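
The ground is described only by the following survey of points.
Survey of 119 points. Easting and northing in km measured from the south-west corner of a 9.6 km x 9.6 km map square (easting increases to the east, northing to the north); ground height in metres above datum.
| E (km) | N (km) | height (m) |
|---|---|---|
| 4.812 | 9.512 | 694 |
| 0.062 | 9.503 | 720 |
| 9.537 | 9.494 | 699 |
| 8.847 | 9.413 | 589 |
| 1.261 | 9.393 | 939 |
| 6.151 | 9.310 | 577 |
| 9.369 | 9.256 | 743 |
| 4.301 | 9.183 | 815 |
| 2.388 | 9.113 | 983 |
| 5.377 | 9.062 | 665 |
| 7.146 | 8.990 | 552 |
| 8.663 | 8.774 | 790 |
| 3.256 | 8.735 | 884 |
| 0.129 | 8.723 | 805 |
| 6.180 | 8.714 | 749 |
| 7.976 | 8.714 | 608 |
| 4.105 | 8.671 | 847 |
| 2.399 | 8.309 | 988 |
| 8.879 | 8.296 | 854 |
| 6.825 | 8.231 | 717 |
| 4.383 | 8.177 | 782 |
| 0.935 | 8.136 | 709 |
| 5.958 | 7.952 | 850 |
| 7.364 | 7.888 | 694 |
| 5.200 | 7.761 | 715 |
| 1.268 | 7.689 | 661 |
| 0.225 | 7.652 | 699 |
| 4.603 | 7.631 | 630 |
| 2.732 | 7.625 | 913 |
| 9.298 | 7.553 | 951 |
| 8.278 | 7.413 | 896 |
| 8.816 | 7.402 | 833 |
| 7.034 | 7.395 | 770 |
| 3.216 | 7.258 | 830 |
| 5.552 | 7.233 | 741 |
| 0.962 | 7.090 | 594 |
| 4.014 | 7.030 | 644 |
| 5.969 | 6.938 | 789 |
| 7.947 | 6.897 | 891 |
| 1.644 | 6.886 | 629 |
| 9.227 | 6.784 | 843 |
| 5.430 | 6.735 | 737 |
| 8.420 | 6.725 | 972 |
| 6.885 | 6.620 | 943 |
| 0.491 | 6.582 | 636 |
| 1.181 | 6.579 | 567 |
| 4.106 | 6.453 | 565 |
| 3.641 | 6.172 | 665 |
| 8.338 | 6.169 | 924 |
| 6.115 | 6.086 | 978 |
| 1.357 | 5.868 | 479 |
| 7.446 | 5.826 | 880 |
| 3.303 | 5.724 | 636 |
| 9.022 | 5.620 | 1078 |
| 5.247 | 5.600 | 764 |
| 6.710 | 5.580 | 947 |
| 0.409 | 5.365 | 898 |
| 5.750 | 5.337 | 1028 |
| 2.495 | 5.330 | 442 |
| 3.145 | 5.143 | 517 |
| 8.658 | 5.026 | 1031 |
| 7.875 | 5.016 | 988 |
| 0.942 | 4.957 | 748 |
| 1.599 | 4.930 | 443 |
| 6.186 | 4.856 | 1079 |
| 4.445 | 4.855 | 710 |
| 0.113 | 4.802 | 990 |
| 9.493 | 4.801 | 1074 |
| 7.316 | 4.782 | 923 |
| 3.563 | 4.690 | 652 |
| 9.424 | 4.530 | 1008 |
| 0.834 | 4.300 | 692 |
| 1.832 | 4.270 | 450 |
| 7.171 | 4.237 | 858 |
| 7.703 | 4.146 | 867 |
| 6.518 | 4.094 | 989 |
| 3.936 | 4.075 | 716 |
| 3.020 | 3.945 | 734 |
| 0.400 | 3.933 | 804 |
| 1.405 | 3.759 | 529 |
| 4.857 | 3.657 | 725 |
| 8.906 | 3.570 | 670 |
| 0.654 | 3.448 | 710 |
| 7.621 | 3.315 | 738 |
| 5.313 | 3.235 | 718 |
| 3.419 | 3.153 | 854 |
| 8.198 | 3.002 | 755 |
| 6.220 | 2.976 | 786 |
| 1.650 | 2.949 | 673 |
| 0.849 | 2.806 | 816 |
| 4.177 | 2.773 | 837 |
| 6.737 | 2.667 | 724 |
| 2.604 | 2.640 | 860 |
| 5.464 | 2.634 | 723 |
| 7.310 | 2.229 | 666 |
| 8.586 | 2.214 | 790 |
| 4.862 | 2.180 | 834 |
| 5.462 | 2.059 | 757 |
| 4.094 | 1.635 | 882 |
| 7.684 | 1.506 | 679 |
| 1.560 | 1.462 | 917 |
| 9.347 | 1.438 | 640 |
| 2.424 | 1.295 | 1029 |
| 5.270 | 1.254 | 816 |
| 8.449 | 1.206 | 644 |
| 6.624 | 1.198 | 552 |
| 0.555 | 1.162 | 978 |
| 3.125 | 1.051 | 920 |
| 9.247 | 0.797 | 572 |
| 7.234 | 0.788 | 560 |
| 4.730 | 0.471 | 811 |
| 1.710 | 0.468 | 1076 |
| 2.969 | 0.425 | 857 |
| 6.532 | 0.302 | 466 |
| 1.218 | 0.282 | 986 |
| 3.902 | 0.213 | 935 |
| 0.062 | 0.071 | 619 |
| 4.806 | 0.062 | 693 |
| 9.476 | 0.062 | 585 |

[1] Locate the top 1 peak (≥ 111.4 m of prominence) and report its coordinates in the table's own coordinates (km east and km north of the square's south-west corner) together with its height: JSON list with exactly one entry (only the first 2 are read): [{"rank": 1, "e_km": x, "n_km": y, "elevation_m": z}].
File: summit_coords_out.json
[{"rank": 1, "e_km": 6.36, "n_km": 4.79, "elevation_m": 1130}]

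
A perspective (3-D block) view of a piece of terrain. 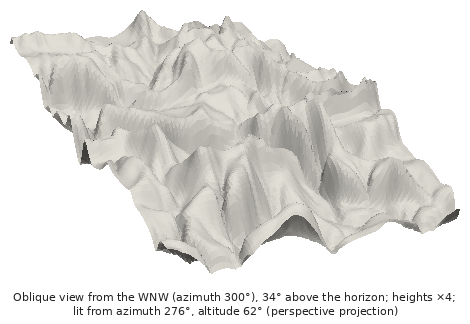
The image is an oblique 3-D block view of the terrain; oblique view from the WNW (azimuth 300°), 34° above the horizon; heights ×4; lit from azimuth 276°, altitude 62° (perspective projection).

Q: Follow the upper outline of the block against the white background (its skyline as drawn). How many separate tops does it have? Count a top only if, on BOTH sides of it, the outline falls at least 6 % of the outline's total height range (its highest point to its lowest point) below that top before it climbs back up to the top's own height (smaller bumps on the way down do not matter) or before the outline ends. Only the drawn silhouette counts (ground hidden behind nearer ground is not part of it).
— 2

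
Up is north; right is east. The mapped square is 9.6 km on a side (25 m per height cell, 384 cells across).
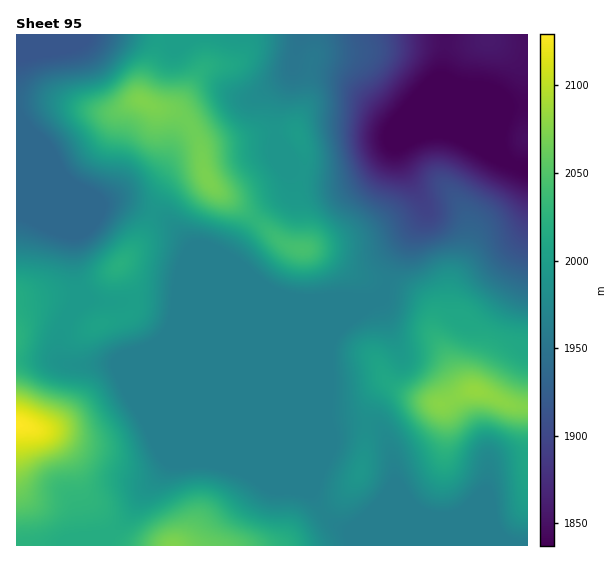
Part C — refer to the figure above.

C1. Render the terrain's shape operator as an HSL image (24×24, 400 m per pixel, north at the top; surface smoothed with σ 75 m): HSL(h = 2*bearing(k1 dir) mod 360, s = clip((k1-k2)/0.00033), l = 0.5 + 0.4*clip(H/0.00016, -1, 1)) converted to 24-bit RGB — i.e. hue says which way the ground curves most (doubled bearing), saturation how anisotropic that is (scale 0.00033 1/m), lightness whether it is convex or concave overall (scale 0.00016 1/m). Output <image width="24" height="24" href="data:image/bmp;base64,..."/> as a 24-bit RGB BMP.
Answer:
<image width="24" height="24" href="data:image/bmp;base64,Qk32BgAAAAAAADYAAAAoAAAAGAAAABgAAAABABgAAAAAAMAGAAATCwAAEwsAAAAAAAAAAAAAdn0qa4I2W3NNdIJZPZJvCYDa1djs6MrjiXO8gMjWpr3qn5DuvJzixafPeSiieER6fYB+gIB/gIB/gH9/f4B/gH9/iEFzx3EGg7KcbrnAVWGhhpyXbMSMBXxxPZt41YSm2bbEiMihTYJoTEthq1xW2iVgmxRyvJNEMn9Ee4B+hF9qi1cjTI0jaYJzSxeC8trTlNBtQ3FscU5Ib7tgibBqMl1JDF41Qapw3NbBy4mqljpsUB0fbGYlekcxcTuh4p+tccVnLXR2gB1t0pqIqNN8GGhUGBZO8uuv4MM5PT0iNpgybb5RaYlRXLqTIoqQI0cMZW4AZC4Ddi8hgWxugH9/fn+AMGeBzJKj6M7DHxJtZzaI17+d2+myIFKQDxhW6fGoy3yZlKTLRei1Y8bJi8HIaMLASRRbf3p6gIB5gH99gH9/gH9/gIB/f3+AUXB8RJVB6cKPOQ5ZcDJc5M9H//VoEB8jEBQjy/8Q0uD509f41db2R5bZjrnAex2TcD99f3+Af4B/f4B/f4B/f4B/f4B/f3+Aa1+BTJNu0Z9MOwZAli5J2uaK8ue5TQxTKB5WrO1O2e7xio3c76/pz2nLgFF6UgtLgH2AgIB/gH9/f4B/f4B/f4B/f4B/f3+AVFOCm1ePwTQ6GAuHy9n32+3w7qDpqUH/zOz/zOD/zeBCUD8lhCgX7UIvehBkfFl/gH+AgIB/f4B/gH+Af4B/f4B/f4B/f4B/UU9+bkyCwpGnQvr/IMT16Ka2woHb1uT1ouDwPF+tk44AJxoMUj4Mo5wAQisVeIBzf4B/f4B/gH9/gIB/f4B/f4B/f4B/f4B/SEF/dFWeodufUcOJEBwjsMogd9pzpcd5jEQ5Sy0nyauNLzZ1n1m533+RnTA1M3gSHoAwfIB/f3+Af3+AgIB/f4B/f4B/f4B/TmqEO8faw97DmSSuiDOcde1ybsRAeUUqnk1Fgly0w355XkmVOHqSvZzNypjp4MTpT9DSPGeBf3+AgIB/gIB/gIB/gIB/gIB/fYB/LYA/eJonQiJeunPA092OgEJBZL96aNDLW4zLppeElXKnTWuWfGU6jn8uvsdaw7R9IzJyf4B/gIB/gIB/gHt7f1s+dG4eY3kzd35TZYRSLExgU8GK0LKlj8LElNW7X3OUSkhaq5nNkobLYkPgxzv65K20cMpooK1mIjZmf3+AgH9/gG52VgMbqCkAzOIeC7wdJr6KaLi7MKLNN8zZvIeh19arf5lYW1RnYVZ5iph2gJ2rLTKfMxTr+tHr7czZq3yTJEdscH95fE5KPQkdmyhz1/Tz2uDx1ez2HaDRQ6SGOMCVJGF9e7Cw1Z6SyFxiU2pcU15mmZU+YT0WQzwVBS4WxKA++7e103WXiiByLxEHOyAHJnhixf/wzP/8vrvp6svuhEnhgJm+VpGGI1ZMK1Qw02Aezo5SnJppOWaGg2REgHZ0gH9/RnlxCkQf634j9h8JawFHzSFpm9+ykf/iVf+xZVc0lrQmoLo+f1ickXuyt2a/XUSSKhoyttFNoc6brL3GJDWxf3+AgH9/gW1uYiQeKkMUV1gf5UwiXh+d2+7wz/ztpdzvTEKFVTlk0OFZYocwMZg7P46ThF21sQ27nDvBu/fPk9zQkny3YCyJf3+Af3SBfwFKu0I1YZVCJUI4jM9UKn662vnSn/WGYEFuj0ONcj544cZ6d8tsPs+EJ3B2MidMaCCc2fLrsOG9iENCUhMRaTUVgH9/YiBbgCpy1Y6VwIScNoXDhtmWKZSZx/Se19mKQDZmWDxlf01+2PWuns2XZZlPGhooJRcnF3AkleITl0MNYBIQfUFYwG5tgDdraQ9ZZlqZoMmQs9K/VZ/BpbmXRau2p/emidLUbhbTkkPGWGDE8PnSom9Ko1xEJR4yKU1ZcIFqdoJAg2pSgHx8Y26DlsCEOwejfY7pxd3/zdv+783+t6HgqdrpnL7hte2oYCw8NBomc5BWTKmy77esxomOpUuQgTFuJWpNQXxpf4B/gH9/gH9/eHh/nKtOBULEnOPrau/vO3fIzDfz9tXXcbHcw2rX/lhPVAwmbX8wGKMhMWdPxKE95ntRhyFmtFx2XZ1oHGZRUHxngnFogHdaeFtTm6dwIHAwPZAVSmIdIiQXIkUo/9iOuk8cMi8g52Rvuojm17blfMF5GkZTrYdRzJB0Y0i0v5jIxKTJQ3S7LF1+kFyPlHN8cZ6KdKKPe4B0c4BWVnM5HjgnIjkZupkA+JczSGtOaKMzkXVAp2ZO3LahJ0KaRYSYyLuQWVSgioerwqWmaFi6LjK5V1SyoZWvmamtan6e"/>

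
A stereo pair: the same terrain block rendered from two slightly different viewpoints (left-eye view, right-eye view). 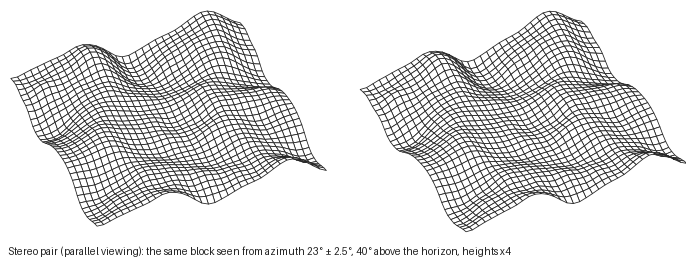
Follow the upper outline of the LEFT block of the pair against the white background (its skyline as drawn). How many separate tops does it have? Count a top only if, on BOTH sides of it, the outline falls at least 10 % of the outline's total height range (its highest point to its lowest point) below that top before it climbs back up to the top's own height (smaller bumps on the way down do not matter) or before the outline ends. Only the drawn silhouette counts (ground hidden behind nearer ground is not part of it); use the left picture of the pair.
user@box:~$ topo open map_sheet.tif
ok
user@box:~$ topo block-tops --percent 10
2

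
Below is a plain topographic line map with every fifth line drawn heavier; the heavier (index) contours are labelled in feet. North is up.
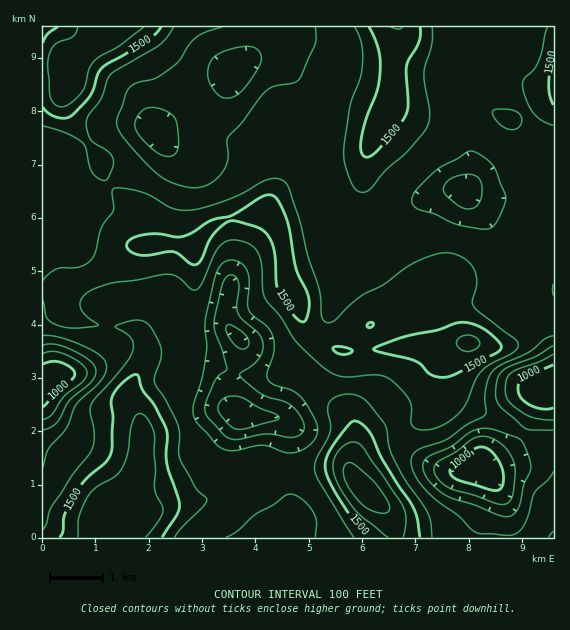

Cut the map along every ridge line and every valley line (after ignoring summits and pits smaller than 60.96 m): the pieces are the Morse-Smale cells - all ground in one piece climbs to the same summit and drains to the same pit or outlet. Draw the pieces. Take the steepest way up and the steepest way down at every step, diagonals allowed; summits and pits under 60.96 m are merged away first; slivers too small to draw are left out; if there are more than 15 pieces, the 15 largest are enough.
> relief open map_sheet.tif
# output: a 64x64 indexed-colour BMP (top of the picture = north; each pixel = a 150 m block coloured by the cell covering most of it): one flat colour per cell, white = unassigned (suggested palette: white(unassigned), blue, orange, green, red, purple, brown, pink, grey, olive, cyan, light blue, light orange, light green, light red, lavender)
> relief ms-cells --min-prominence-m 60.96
<image width="64" height="64" href="data:image/bmp;base64,Qk12CAAAAAAAAHYAAAAoAAAAQAAAAEAAAAABAAQAAAAAAAAIAAATCwAAEwsAABAAAAAAAAAA////ALR3HwAOf/8ALKAsACgn1gC9Z5QAS1aMAMJ34wB/f38AIr28AM++FwDox64AeLv/AIrfmACWmP8A1bDFAGZmZmRERERERERERERERJmZmZmZmZmIiIiIiIiIiIiIZmZmZEREREREREREREREmZmZmZmZmYiIiIiIiIiIiIhmZmZmRERERERERERERERJmZmZmZmZiIiIiIiIiIiIiGZmZmZEREREREREREREREmZmZmZmZiIiIiIiIiIiIiIZmZmZmRERERERERERERESZmZmZmZiIiIiIiIiIiIiIhmZmZmZmRERERERERERERJmZmZmZiIiIiIiIiIiIiIiGZmZmZmZEREREREREREREmZmZmZiIiIiIiIiIiIiIiIZmZmZmZmRERERERERERESZmZmZiIiIiIiIiIiIiIiIhmZmZmZmZERERERERERESZmZmZmIiIiIiIjuiIiIiIiGZmZmZmZkRERERERERERJmZmZmYiIiIiO7u7u6IiIiIZmZmZmZmRERERERERERESZmZmZiIiIiO7u7u7u6IiIhmZmZmZmZERERERERERERJmZmZmYiIiO7u7u7u7uiIgGZmZmZmZkREREREREREREmZmZmZiIiO7u7u7u7u7oAAZmZmZmZmRERERERERERESZmZmZmZiI7u7u7u7u7nAABmZmZmZmZERERERERERESZmZmZmZmZM+7u7u7u7ndwAGZmZmZmZkREREREREMzMzmZmZmZmZkzM+7u7ud3d3AAZmZmZmZkREREREREMzMzM5mZmZmZmTMzPu7nd3d3dwBmZmZmZmREREREREQzMzMzOZmZmZmTMzMz7nd3d3d3AGZmZmZmZEREREREQzMzMzMzmZmZmTMzMzPnd3d3d3dwZmZmZmZkREREREREMzMzMzMzMzMzMzMzM3d3d3d3d3cABmZmZmZEREREREQzMzMzMzMzMzMzMzMzd3d3d3d3dwAAAGZmZmRERERERDMzMzMzMzMzMzMzMzN3d3d3d3d3AAAABmZmZEREREREQzMzMzMzMzMzMzMzMzd3d3d3d3cAAAAGZmZkRERDMzRDMzMzMzMyIjMzMzMzM3d3d3d3cAAAAABmZmREQzMzM0MzMzMzMiIiJ3d3d3d3d3d3d3dwAAAAAGZmRERDMzMzMzMzMzMiIiInd3d3d3d3d3d3dwAAAAAAZERERDMzMzMzMzMzMiIiIid3d3d3d3d3d3dwAAAAMzNEREREMzMzMzMzMzMyIiIiInd3d3d3d3d3dwAAAAMzM0REREMzMzMzMzMzMyIiIiIiInd3d3d3d3d3AAAAAzMzMzREMzMzMzMzMzMzIiIiIiIiJ3d3d3d3d3AAAAADMzMzMzMzMzMzMzMzMzIiIiIiIiInd3d3d3d3AAAAzMMzMzMzMzMzMzMzMzMzMiIiIiIiIiJ3d3d3d3cAAADMzMMzMzMzMzMzMzMzMzMyIiIiIiIiIiJ3d3d3dwAAAMzMzMMzMzMzMzMzMzMzMyIiIiIiIiIiIiIiIiInAAAAzMzMzMMzMzMzMzMzMzMzIiIiIiIiIiIiIiIiIi//AADMzMzMzDMzMzMzMzMzMzMiIiIiIiIiIiIiIiIiL/8AAMzMzMzMwzMzMyMzMzMzMyIiIiIiIiIiIiIiIiIv//AAzMzMzMzMzCIiIjMzMzMzIiIiERESIiIiIiIiIi///wDMzMzMzMzMIiIiIzMzMzMiIiIREREiIiIiIiIi/////8zMzMzMzMwiIiIiMzMzMiIiIRERERIiIiIiIiL/////zMzMzMzMzCIiIiIiIiMiIiIhERERESIiIiIiL//////MzMzMzMwiIiIiIiIiIiIiIiERERERESIiIiL//////83d3czMIiIiIiIiIiIiIiIiERERERERESIiIv8f////3d3d3cIiIiIiIiIiIiIiIiIRERERERERERIhERERERHd3d3dUiIiIiIiIiIiIiIiIhEREREREREREREREREREd3d3d1VUiIiIiIiIiIiIiIiERERERERERERERERERER3d3d1VVVIiIiIiIiIiIiIiIRERERERERERERERERERHd3d3VVVVSIiK7siIiIiIiIREREREREREREREREREREd3d3VVVVVUiu7u7u7u7IiIRERERERERERERERERERER3d3dVVVVVSu7u7u7u7u7IRERERERERERERERERERERHd3dVVVVVVu7u7u7u7u7sREREREREREREREREREREREd3dVVVVVVVbu7u7u7u7u7ERERERERERERERERERERER3d1VVVVVVVW7u7u7u7u7sRERERERERERERERERGhERHd1VVVVVVVVVW7u7u7u7u7ERERERERERERERERqqqhEd3VVVVVVVVVVVW7u7u7u7uxERERERERERERERqqqqqh3dVVVVVVVVVVVVW7u7u7u7ERERERERERERERqqqqqqrd1VVVVVVVVVVVVVu7u7u7ERERERERERERERGqqqqqqt3VVVVVVVVVVVVVW7u7u7sRERERERERERERGqqqqqqq3dVVVVVVVVVVVVVVu7u7sRERERERERERERqqqqqqqqrd1VVVVVVVVVVVVVVbu7sREREREREREREaqqqqqqqqqt3d1VVVVVVVVVVVVVVRERERERERERERqqqqqqqqqqqq3d3dVVVVVVVVVVVVVVURERERERERERqqqqqqqqqqqqrd3d3VVVVVVVVVVVVVVVERERERERERGqqqqqqqqqqqqt3d3dVVVVVVVVVVVVVVUREREREREREaqqqqqqqqqqqq"/>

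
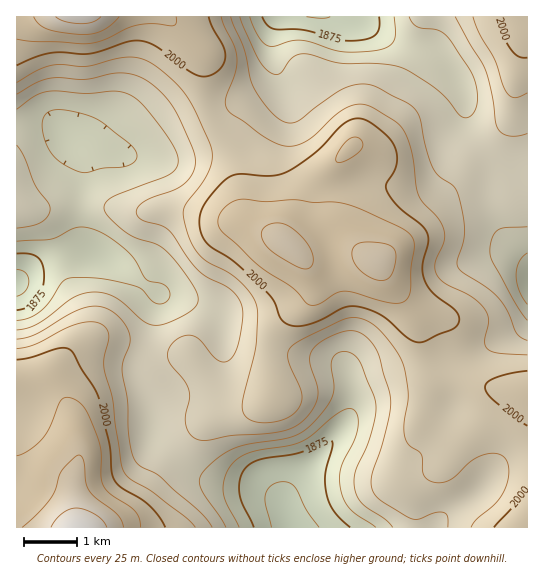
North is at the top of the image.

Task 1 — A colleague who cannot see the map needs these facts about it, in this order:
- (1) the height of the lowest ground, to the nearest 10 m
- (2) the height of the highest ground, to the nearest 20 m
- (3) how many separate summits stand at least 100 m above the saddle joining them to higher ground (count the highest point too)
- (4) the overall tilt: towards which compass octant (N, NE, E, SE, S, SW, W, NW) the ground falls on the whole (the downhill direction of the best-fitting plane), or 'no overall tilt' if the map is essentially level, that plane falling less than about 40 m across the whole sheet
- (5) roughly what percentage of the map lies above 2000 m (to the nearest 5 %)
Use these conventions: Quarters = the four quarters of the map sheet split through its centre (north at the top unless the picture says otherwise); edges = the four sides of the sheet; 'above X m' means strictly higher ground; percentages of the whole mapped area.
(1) The lowest point is down at roughly 1840 m.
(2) About 2100 m is the highest elevation on the sheet.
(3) There are 2 summits with 100 m or more of prominence.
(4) No overall tilt - high and low ground are spread across the sheet.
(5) Ground above 2000 m makes up about 25 % of the sheet.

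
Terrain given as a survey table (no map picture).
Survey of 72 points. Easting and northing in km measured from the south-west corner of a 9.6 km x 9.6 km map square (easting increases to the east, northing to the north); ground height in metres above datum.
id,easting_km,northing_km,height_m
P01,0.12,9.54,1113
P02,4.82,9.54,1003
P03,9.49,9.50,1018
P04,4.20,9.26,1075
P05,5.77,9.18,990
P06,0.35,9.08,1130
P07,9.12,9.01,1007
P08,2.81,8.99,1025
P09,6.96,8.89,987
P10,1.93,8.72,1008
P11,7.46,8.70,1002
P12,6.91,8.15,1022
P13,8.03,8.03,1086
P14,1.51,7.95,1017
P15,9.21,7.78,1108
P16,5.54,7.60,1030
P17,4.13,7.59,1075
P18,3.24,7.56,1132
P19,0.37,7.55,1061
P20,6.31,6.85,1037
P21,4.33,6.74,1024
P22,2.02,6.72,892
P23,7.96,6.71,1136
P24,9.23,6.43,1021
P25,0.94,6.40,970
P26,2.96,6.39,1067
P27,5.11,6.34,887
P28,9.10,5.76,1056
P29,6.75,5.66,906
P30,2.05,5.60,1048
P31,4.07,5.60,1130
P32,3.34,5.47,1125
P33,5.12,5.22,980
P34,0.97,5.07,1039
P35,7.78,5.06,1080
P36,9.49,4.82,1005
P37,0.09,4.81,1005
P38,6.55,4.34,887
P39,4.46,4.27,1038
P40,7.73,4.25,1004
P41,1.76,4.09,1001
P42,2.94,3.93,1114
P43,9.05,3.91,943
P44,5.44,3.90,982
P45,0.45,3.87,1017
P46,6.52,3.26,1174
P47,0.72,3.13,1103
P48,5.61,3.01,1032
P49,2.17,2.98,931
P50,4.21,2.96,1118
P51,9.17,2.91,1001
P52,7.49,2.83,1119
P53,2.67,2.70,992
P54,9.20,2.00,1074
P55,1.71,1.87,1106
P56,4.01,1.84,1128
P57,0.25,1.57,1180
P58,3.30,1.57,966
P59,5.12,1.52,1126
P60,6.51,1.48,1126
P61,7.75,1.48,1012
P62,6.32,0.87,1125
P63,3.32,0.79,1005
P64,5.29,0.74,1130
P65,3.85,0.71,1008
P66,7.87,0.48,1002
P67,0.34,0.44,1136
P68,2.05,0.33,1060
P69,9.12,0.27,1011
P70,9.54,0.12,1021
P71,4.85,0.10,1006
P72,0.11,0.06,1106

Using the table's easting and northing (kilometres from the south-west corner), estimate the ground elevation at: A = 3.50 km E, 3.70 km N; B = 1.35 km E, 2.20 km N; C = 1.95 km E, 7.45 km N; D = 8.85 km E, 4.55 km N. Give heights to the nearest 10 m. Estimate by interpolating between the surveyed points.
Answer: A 1080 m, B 1100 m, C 980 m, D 980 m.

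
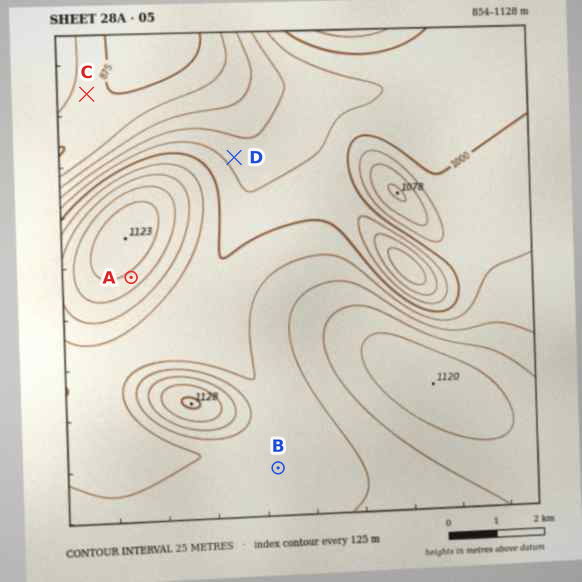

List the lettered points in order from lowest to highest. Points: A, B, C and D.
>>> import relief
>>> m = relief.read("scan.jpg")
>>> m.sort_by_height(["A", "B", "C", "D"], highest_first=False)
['C', 'D', 'B', 'A']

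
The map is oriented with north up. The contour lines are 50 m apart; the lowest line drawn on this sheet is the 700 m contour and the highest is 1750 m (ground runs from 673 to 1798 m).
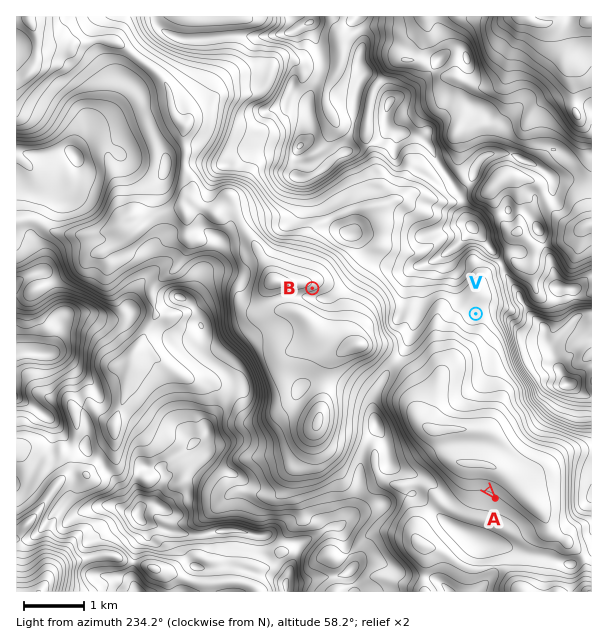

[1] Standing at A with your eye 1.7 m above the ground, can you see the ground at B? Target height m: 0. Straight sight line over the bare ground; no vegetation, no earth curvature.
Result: no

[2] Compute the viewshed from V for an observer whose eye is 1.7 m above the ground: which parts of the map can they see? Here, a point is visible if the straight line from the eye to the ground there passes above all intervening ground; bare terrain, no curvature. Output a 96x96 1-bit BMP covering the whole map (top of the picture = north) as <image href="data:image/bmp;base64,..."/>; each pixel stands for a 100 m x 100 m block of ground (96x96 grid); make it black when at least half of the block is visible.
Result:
<image width="96" height="96" href="data:image/bmp;base64,Qk2+BAAAAAAAAD4AAAAoAAAAYAAAAGAAAAABAAEAAAAAAIAEAAATCwAAEwsAAAIAAAAAAAAA////AAAAAAAAAAAAAAcAfAH4AAAAAAAAAAcAMAPAAAAAAAAAAAcAAH8AAAAAAAAAAAcCAf4AAAAAAAAAAAcD9/AAABgAAAAAAAMB/8AAAP4AAAAAAAAA/wAAH/8AAAAAAAAAPgAAP/8AAAAAAA+ADgAP/+YAAAAOAf/gAAAf/+AAAAB////gAAB///AAAAAf//8fAAH///AAAAAf////4AP///gAAAh/////8Af/+HgAAA3///B//wz/8E4AAA//n/Af/4j/wA4AAA//A/AF//H/gAAAAAD/AfAAYCPAAAAAAABHg/AAYA+AAAAAAAAHz/AAYD4AAAAAAAAD//AAYfwAAAAAAAAB//AAA/gAAAAAAAAA//AAA/AAAAAAAAAB//AAA+AAAAAAAAAD//AAB8AAAAAAAAAB//gAB4AAAAAAAAAA//gAB4AAAAADAAAA//gADwAADAADAAAJ//gADwAADAAHAAAf/8AAHgAAAAAfAAA//8AAHAAAAAD+AAA/+8AAHAAAGAD/AAAAE8AAHAAAHgDnAAAAA4AAHAAAHgDHMAAAA4AADAAADADHOAAAD4AADgAACAAH+AAAHwAABgAAeAAD+AAAPwAABgAAeAAD+AAA/gAAAAAAeAAH+AAB/AAAAAAAeAAH+AAB+AAAAEAAcAAP+AAB8AAAAGAA8AAB+AAB4AAAACAA8AAB/AABwAAAADAB8AAB/gABwAAAADAB4AAA/wABgAAAABgDzAAA/wADgAAAAJgPyAAA/hAHgAAAABxH+AAA+AAPAAAAABxh8AAAwAAfAAAAAP/x8AAAAAAcAAAAAH/z4ACAAAAAAAAAAH//wAD/AAAAAAAAAH//wAAPAAAAAAAAADn/gAAHAAAAAAAAAA/PgAAGAAAAAAAAAAPvgAAEAAAAAAAAAAD/AAAAAAAAAAAAAAB+AAAAAAAAAAAAAAA8AAAAAAAAAAAAAAAYAAAAAAAAAAAAAAAAAAAAAAAAAAAAAAAAAAAAAAAAAAAAAAAAAAAAAAAAAAAAAAAAAAAAAAAAAAAAAAAAAAAAAAAAAAAAAAAAAAAAAAAAAAAAAAAAAAAAAAAAAAAAAAAAAAAAAAAAAAAAAAAAAAAAAAAAAAAAAAAAAAAAAAAAAAAAAAAAAAAAAAAAAAAAAAAAAAAAAAAAAAAAAAAAAAAAAAAAAAAAAAAAAAAAAAAAAAAAAAAAAAAAAAAAAAAAAAAAAAAAAAAAAAAAAAAAAAAAAAAAAAAAAAAAAAAAAAAAAAAAAAAAAAAAAAAAAAAAAAAAAAAAAAAAAAAAAAAAAAAAAAAAAAAAAAAAAAAAAAAAAAAAAAAAAAAAAAAAAAAAAAAAAAAAAAAAAAAAAAAAAAAAAAAAAAAAAAAAAAAAAAAAAAAAAAAAAAAAAAAAAAAAAAAAAAAAAAAAAAAAAAAAAAAAAAAAAAAAAAAAAAAAAAAAAAAAAAAAAAAAAAAAAAAAAAAAAAAAAAAAAAAAAAAAAAAAAAAAAAAAAAAAAAAAAAAAAAAAAAAAAAAAAAAAAAAAAAAAAAA="/>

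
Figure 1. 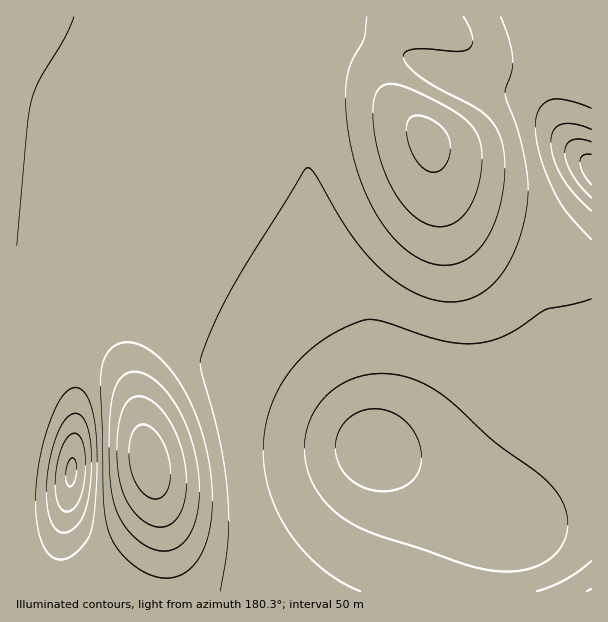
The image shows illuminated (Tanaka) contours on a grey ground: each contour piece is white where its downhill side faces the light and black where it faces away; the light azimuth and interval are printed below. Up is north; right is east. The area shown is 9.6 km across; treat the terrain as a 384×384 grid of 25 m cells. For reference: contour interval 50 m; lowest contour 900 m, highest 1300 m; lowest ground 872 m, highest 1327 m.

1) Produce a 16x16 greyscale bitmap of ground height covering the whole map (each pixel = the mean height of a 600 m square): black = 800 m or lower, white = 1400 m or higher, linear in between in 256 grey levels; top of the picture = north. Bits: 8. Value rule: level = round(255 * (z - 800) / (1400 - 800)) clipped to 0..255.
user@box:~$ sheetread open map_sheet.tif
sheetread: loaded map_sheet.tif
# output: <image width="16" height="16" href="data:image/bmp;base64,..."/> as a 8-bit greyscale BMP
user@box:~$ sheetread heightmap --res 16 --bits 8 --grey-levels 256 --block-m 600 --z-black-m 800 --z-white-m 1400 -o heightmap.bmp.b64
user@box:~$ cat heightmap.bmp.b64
<image width="16" height="16" href="data:image/bmp;base64,Qk02BQAAAAAAADYEAAAoAAAAEAAAABAAAAABAAgAAAAAAAABAAATCwAAEwsAAAABAAAAAAAAAAAAAAEBAQACAgIAAwMDAAQEBAAFBQUABgYGAAcHBwAICAgACQkJAAoKCgALCwsADAwMAA0NDQAODg4ADw8PABAQEAAREREAEhISABMTEwAUFBQAFRUVABYWFgAXFxcAGBgYABkZGQAaGhoAGxsbABwcHAAdHR0AHh4eAB8fHwAgICAAISEhACIiIgAjIyMAJCQkACUlJQAmJiYAJycnACgoKAApKSkAKioqACsrKwAsLCwALS0tAC4uLgAvLy8AMDAwADExMQAyMjIAMzMzADQ0NAA1NTUANjY2ADc3NwA4ODgAOTk5ADo6OgA7OzsAPDw8AD09PQA+Pj4APz8/AEBAQABBQUEAQkJCAENDQwBEREQARUVFAEZGRgBHR0cASEhIAElJSQBKSkoAS0tLAExMTABNTU0ATk5OAE9PTwBQUFAAUVFRAFJSUgBTU1MAVFRUAFVVVQBWVlYAV1dXAFhYWABZWVkAWlpaAFtbWwBcXFwAXV1dAF5eXgBfX18AYGBgAGFhYQBiYmIAY2NjAGRkZABlZWUAZmZmAGdnZwBoaGgAaWlpAGpqagBra2sAbGxsAG1tbQBubm4Ab29vAHBwcABxcXEAcnJyAHNzcwB0dHQAdXV1AHZ2dgB3d3cAeHh4AHl5eQB6enoAe3t7AHx8fAB9fX0Afn5+AH9/fwCAgIAAgYGBAIKCggCDg4MAhISEAIWFhQCGhoYAh4eHAIiIiACJiYkAioqKAIuLiwCMjIwAjY2NAI6OjgCPj48AkJCQAJGRkQCSkpIAk5OTAJSUlACVlZUAlpaWAJeXlwCYmJgAmZmZAJqamgCbm5sAnJycAJ2dnQCenp4An5+fAKCgoAChoaEAoqKiAKOjowCkpKQApaWlAKampgCnp6cAqKioAKmpqQCqqqoAq6urAKysrACtra0Arq6uAK+vrwCwsLAAsbGxALKysgCzs7MAtLS0ALW1tQC2trYAt7e3ALi4uAC5ubkAurq6ALu7uwC8vLwAvb29AL6+vgC/v78AwMDAAMHBwQDCwsIAw8PDAMTExADFxcUAxsbGAMfHxwDIyMgAycnJAMrKygDLy8sAzMzMAM3NzQDOzs4Az8/PANDQ0ADR0dEA0tLSANPT0wDU1NQA1dXVANbW1gDX19cA2NjYANnZ2QDa2toA29vbANzc3ADd3d0A3t7eAN/f3wDg4OAA4eHhAOLi4gDj4+MA5OTkAOXl5QDm5uYA5+fnAOjo6ADp6ekA6urqAOvr6wDs7OwA7e3tAO7u7gDv7+8A8PDwAPHx8QDy8vIA8/PzAPT09AD19fUA9vb2APf39wD4+PgA+fn5APr6+gD7+/sA/Pz8AP39/QD+/v4A////AHJ3c2xpeoaNlJmeoaWno5R6jG9RUHGKk52lq6+zt7OlgKloNDtsjZqptrq4trWwpn20YyU3cI+fs8bHvLOuqaN1nWEsR3qPnrPGxritp6Kfb4BiRWCBjZins7StpaGenG1zamJ1gomRmqGinpqamZlscHJ0en+Fi5CVk42LkJWWbG9ydnl9goaKi4J4eYSQlGxvcnV4e3+DhoFwY2Z4i5JrbnF0d3p9gIJ2X1FXboeba25wc3Z5fH5+a1FDTGiLvWttcHN1eHt9emRJPUtrlr1qbXBydXd6fHhhS05le5KZaWxvcnR3eXx3ZmFwdnyKjWNrb3F0dnl7eW1kYml8iow="/>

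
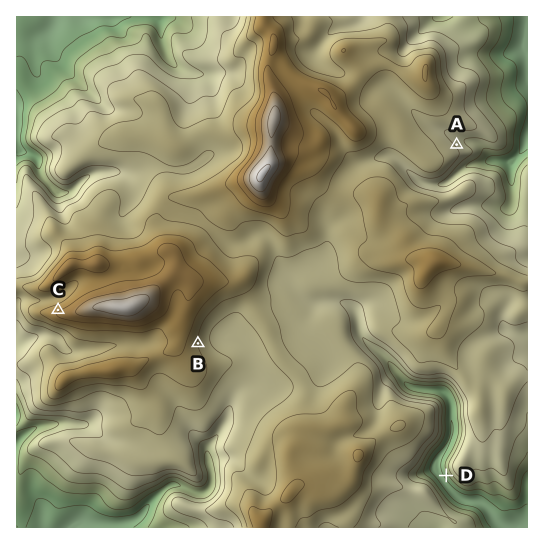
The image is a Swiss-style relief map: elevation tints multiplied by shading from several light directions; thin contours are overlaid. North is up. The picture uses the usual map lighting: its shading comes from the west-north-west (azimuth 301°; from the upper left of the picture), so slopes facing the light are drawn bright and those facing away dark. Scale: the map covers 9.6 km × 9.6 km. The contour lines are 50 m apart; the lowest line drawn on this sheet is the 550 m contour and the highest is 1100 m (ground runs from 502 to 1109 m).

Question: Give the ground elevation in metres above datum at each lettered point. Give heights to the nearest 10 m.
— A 740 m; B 850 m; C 940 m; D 570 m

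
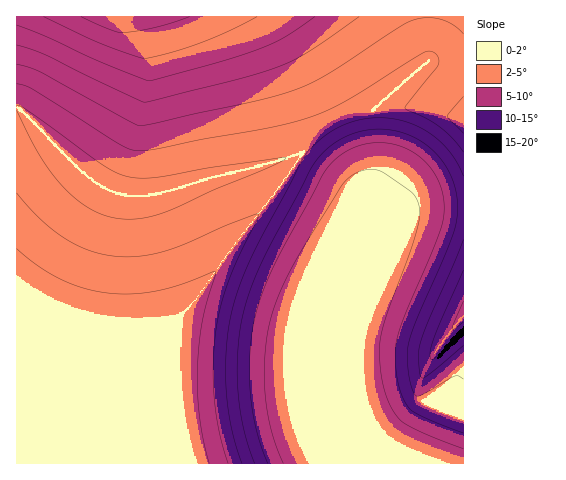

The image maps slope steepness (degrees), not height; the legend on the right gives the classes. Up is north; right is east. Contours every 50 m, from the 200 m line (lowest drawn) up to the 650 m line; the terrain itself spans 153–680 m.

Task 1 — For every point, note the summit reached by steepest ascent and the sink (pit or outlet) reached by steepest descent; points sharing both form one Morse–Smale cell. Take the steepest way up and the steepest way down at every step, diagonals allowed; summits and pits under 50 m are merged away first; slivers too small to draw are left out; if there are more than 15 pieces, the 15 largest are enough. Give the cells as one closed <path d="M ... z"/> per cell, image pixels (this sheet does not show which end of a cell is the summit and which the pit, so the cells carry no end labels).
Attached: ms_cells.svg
<path d="M19 108l-3 1 0 354 300 1-12-24-10-36-4-29 1-38 11-39 42-88 6-16-2-6-41-32-9-2-35 11-55 13-47 15-13 3-28-2-15-5-18-13z"/><path d="M463 16l-446 0-1 92 3 0 68 68 18 13 15 5 28 2 13-3 47-15 55-13 35-11 9 2 41 32 2 6-6 16-34 68-14 37-6 36 2 38 0-6 9-13 109-156 7-6 7-1 40 0z"/><path d="M463 207l-39 0-7 1-7 6-116 167-2 16 6 27 6 16 14 24 146-1z"/>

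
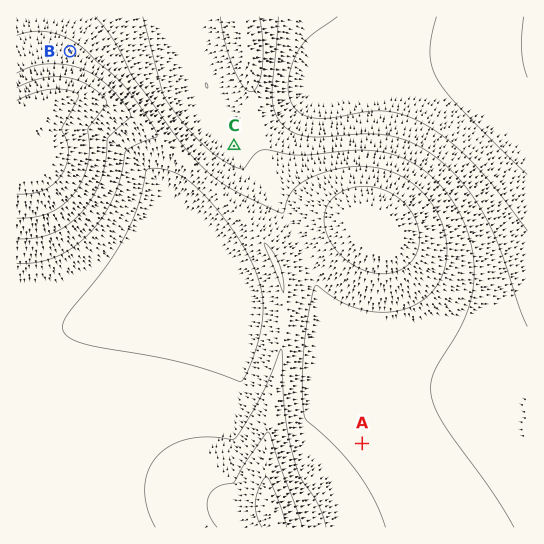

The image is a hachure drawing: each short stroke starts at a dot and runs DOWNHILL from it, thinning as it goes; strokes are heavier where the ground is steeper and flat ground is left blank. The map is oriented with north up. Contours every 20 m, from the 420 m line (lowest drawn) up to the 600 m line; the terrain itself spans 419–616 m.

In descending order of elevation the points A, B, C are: B A C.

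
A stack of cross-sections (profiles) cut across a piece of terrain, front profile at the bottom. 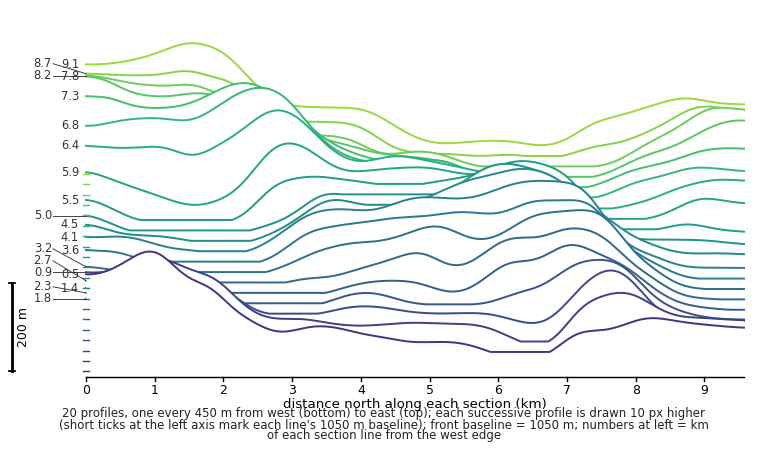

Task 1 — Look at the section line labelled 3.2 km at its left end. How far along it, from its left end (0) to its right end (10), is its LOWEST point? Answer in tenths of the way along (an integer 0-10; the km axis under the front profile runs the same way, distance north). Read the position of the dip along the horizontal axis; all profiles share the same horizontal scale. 10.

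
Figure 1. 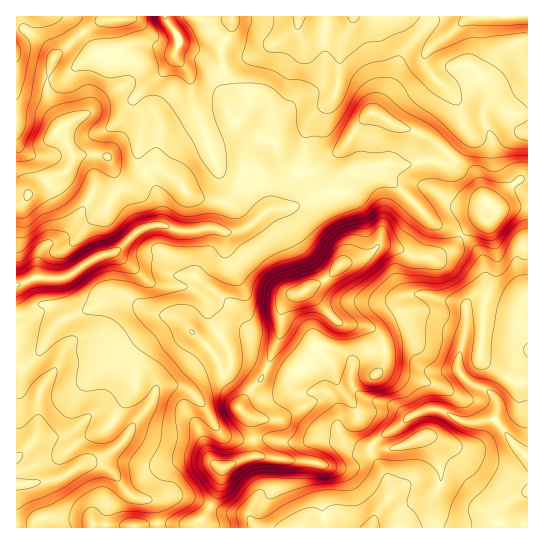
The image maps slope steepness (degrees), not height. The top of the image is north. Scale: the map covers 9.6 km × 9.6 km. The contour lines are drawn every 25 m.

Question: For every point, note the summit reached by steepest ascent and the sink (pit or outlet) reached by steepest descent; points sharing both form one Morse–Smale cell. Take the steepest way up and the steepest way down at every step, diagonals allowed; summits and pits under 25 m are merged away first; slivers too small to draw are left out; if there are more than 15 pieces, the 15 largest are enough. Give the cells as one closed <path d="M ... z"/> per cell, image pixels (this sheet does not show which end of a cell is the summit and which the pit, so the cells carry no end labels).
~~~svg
<path d="M265 139l-8 1-8 7-9 31 15 7 8 8 5 13-1 5-18 16-14 5-10 0-10-4-37 3-13-6-14 0-13 6-23 21-16 4-10 5-23 16-31 0-17 7-2 2 0 81 9 0 11-10 16-27 10-10 49-21 16-2 23 15 21 4 11 5 31 32 9 20 4-1 4-5 1 6 20 16 9-8 7-12 13-34 1-25 9-13 31-14 8-6 10-12 26-8 14-12 22 4 10 7 22 3 20-10 8-11-3-6-25-9-31-32-19-14-13 0-21 15-24 3-28 10 2-4 0-28-12-5-6-7-5-18z"/><path d="M463 236l-10 13-20 10-22-3-10-7-22-4-14 12-26 8-10 12-8 6-31 14-9 13 0 13 6 6 30 18 12 14 11 28 15 17 4 13 14 24 24-15 12-11 18-8 11 0 29 14 28-3 16 21 16 15 1-106-19-7-34-4-12 2 4-18 0-20 14-13 4-8-2-23-4-8z"/><path d="M127 297l-16 2-49 21-10 10-16 27-11 10-9 2 1 159 181 0 1-6 10-13 0-4-8-4-19-5-12 0-13 4-23-3-11-10-12-16-12-7-14-1 26-11 14-13 11-18 13-15 9-18 17-3 15 4 16-12 15-4-8-20-31-32-11-5-21-4z"/><path d="M83 33l-4 2-26 23-6 24 2 16 14 27-4 6 10 16 3 8 2 2 7-2 25 1 5 6 5 15 7 7 11-3 16-12 11 0 14 10 14 16 16 5 21 3 9-10 5-15-18-6-6-7-9-30-15-33-3-28-13-16-1-5-28-10-12 0-28 10-10 0z"/><path d="M101 155l-26 1-9 16-13 4-22 16-9 11-6 0 1 82 18-8 31 0 23-16 10-5 16-4 23-21 13-6 14 0 13 6 37-3 10 4 10 0 18-8 15-15-5-16-9-9-11-5-3 0-5 14-9 10-21-3-16-5-14-16-14-10-11 0-16 12-11 3-7-7-7-18z"/><path d="M353 16l-121 1-1 14-10 16 2 19 5 16 1 33 13 14 9 7 24 7 6 18 13 11 5-1 5-16 1-21 6-15 22-21 3-5 3-11 2-39 11-18z"/><path d="M323 439l-8 0-12 4-16 0-18-4-15 1 1 13-4 4-28 10-3 18-9 21 11 6 24 3 9 10 6 3 110 0 6-15 14-19-2-11-5-12-15-22-8 0-20-8z"/><path d="M175 385l-17 3-9 18-13 15-11 18-14 13-26 11 14 1 12 7 12 16 11 10 23 3 13-4 12 0 19 5 9 6 10-22 3-18 28-10 4-4-2-12-14-1-17-5-26-38-9-8z"/><path d="M527 16l-40 0-2 3 0 19 4 20-4 8-15 14-13 7-10 2 10 13 4 17 6 11-2 9-13 18 24 20 7 20 4 5-1 19 6-6 3-10 12-15 14-11 7-1z"/><path d="M438 409l-11 0-18 8-36 26 6 5 16 0 26-11 4 0 6 6 10 30-1 12-8 17 1 26 65 0 2-19 10-9 18-9 0-34-17-16-16-21-28 3z"/><path d="M426 16l-73 1-1 8-11 18-2 39-3 11-3 5-22 21-3 6-4 30-5 14 0 3 10 0 6-3 27-20 17-24 11-12 6-2 15-25 12-33 22-26z"/><path d="M67 16l-51 1 1 186 5 0 9-11 22-16 13-4 7-14-4-11-10-16 4-6-16-36 1-14 5-17 30-25z"/><path d="M527 179l-6 0-11 8-15 18-3 10-6 6-5-1-6 3-12 12 16 16 6 22-1 13-17 17 0 20-4 18 3-2 9 0 34 4 19 6z"/><path d="M231 16l-65 0-1 2 14 20-4 17 14 19 3 28 15 33 9 30 6 7 19 5 8-30 11-8-18-10-11-11-3-7 0-29-5-16-2-19 10-16z"/><path d="M471 16l-44 0-2 11-22 26-15 38-12 20-4 2 26 14 28 9 25 20 14-17 2-9-4-7-7-24-27-26-5-15 3-7 8-8 12-7z"/>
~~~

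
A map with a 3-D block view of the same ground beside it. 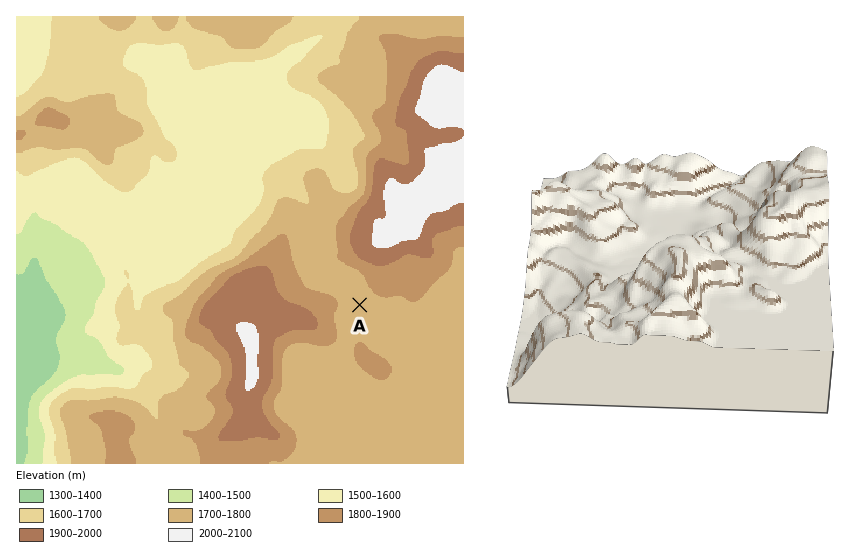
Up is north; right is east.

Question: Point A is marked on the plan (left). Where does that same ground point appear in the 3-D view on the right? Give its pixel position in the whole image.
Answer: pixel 756 274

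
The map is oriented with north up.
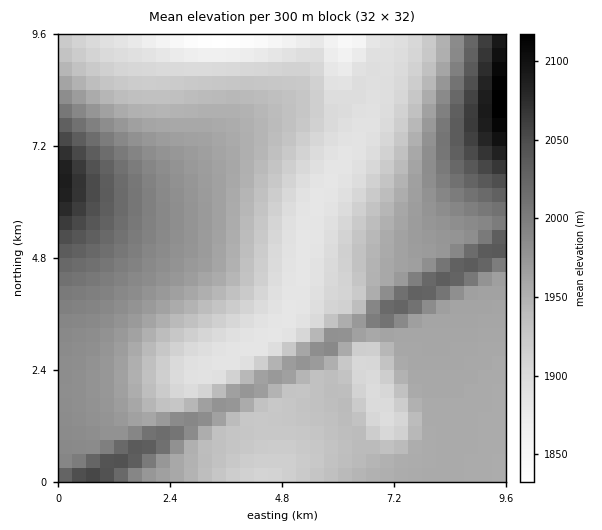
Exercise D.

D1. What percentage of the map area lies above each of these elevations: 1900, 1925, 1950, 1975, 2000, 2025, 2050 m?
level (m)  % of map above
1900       85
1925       71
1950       54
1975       29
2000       15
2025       9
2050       4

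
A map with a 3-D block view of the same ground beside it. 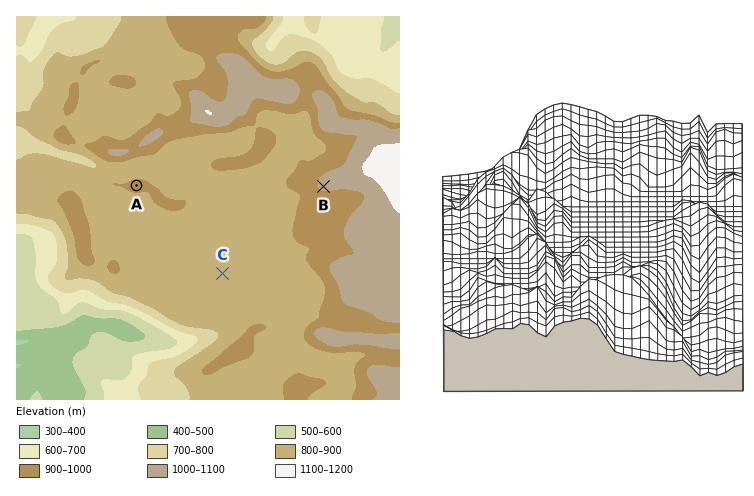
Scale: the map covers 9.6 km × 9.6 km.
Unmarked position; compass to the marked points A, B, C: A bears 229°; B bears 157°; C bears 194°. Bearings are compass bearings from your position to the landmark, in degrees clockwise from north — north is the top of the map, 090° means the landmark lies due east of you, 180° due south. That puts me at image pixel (273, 67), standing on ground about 840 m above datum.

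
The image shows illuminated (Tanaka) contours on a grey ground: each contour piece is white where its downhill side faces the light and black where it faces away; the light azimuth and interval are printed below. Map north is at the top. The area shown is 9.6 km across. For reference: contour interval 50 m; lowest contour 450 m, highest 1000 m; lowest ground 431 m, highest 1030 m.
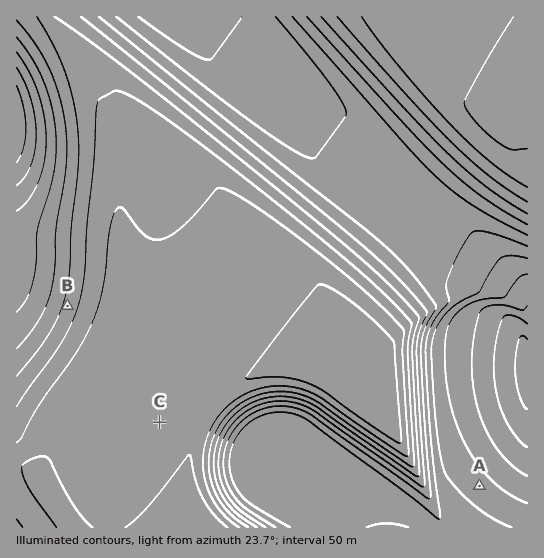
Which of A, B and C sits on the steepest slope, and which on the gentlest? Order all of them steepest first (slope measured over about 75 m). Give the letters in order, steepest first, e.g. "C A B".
B A C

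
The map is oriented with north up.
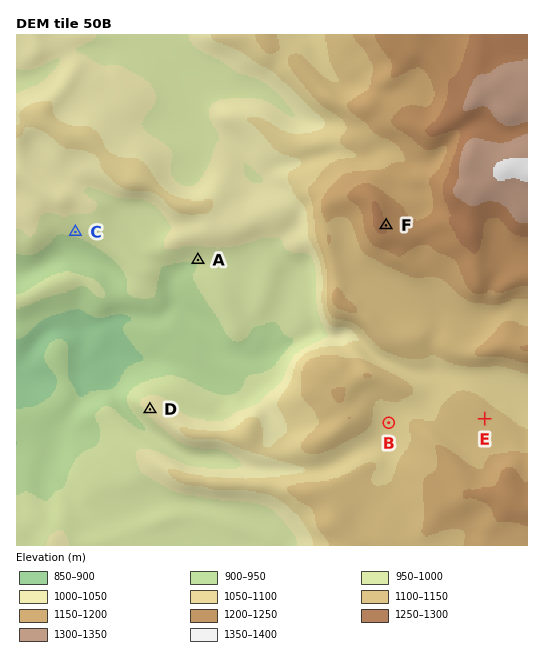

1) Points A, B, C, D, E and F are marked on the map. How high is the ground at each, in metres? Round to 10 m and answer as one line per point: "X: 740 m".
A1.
A: 960 m
B: 1080 m
C: 970 m
D: 1020 m
E: 1120 m
F: 1250 m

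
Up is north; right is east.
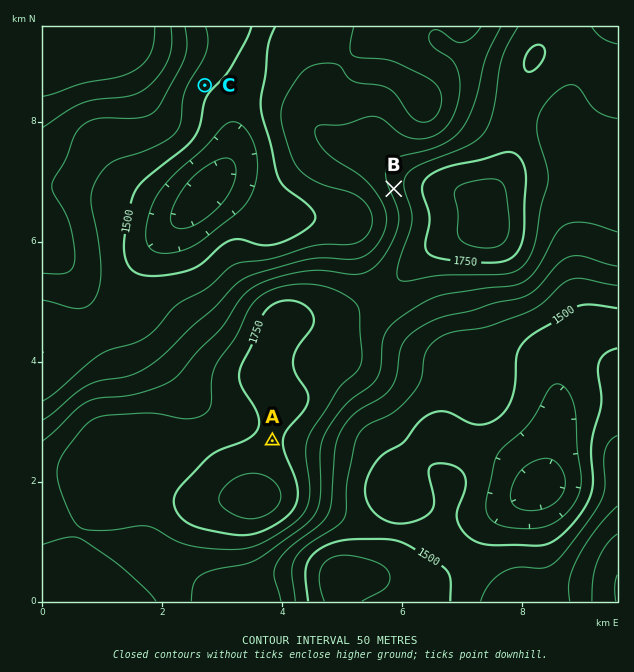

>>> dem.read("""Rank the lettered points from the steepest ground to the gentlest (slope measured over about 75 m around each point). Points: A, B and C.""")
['B', 'C', 'A']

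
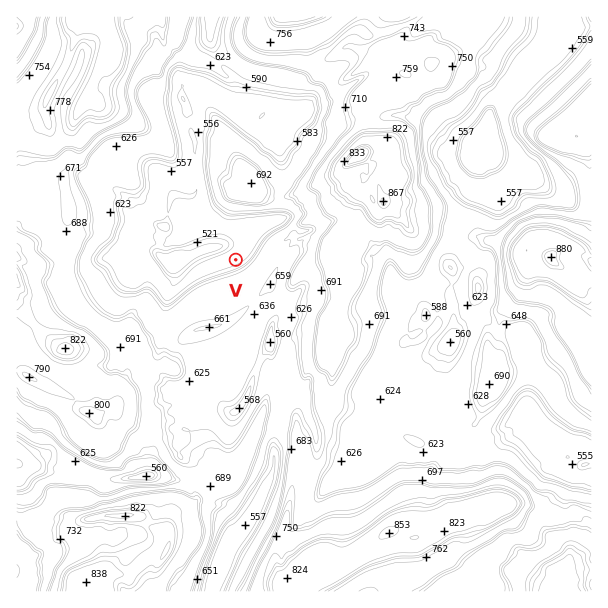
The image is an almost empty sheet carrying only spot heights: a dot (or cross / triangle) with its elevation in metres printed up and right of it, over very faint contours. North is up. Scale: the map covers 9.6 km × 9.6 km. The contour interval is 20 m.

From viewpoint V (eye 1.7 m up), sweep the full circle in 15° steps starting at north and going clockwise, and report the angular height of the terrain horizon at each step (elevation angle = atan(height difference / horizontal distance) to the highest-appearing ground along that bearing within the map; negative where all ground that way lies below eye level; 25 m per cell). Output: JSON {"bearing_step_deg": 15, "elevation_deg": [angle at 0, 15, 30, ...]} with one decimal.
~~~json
{"bearing_step_deg": 15, "elevation_deg": [7.2, 7.2, 4.7, 5.9, 6.8, 8.6, 10.9, 12.8, 14.3, 15.5, 15.7, 15.4, 14.5, 12.6, 10.1, 7.0, 4.7, 3.5, 3.6, 2.8, 3.1, 4.2, 3.9, 3.7]}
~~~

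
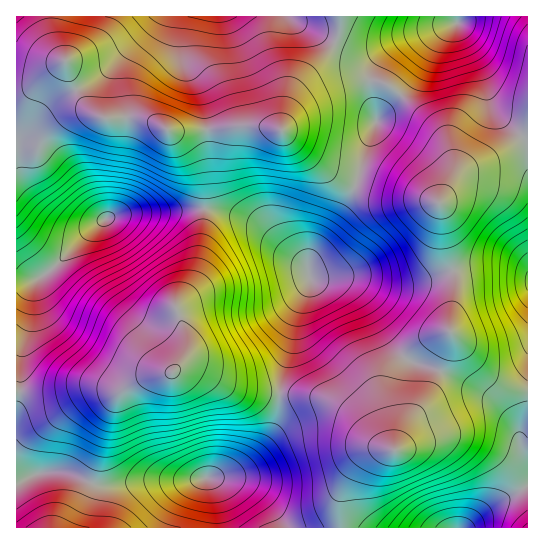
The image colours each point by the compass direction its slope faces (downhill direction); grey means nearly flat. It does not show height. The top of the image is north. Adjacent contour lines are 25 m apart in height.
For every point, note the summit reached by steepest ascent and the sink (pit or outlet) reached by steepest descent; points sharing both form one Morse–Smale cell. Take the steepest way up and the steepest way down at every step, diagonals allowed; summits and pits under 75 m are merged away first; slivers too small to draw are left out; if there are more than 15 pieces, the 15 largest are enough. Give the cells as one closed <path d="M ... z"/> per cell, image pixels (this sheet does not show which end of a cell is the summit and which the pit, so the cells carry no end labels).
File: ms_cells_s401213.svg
<path d="M339 16l-288 0 0 10 4 17 10 18 4 14 11 23 15 17 6 2 38 0 11 3 19 11 30 0 40-6 30 2 12 4 8-29 8-16 36-40 7-17z"/><path d="M203 209l-76 4-18 4-26 19-38 39-10 5-18 1-1 109 2 2 24 1 35-6 25 0 19 4 25-14 27-5 10-11 4-11-2-15-9-29 12-16 8-16 7-37z"/><path d="M50 16l-34 1 1 264 18-1 10-5 38-39 26-19 18-4 77-4 0-31-3-13-6-15-12-11-33-19-11-3-33 2-11-4-12-13-11-20-7-21-4-4-8-18z"/><path d="M187 367l-9 1-8 5-24 4-25 14-19-4-25 0-35 6-25-2-1 92 27-11 23 0 32 13 23 0 33-5 40 0 23-3 22-8 18-16 14-19 6-15 3-25-45-6z"/><path d="M451 333l0 9-14 36-10 21-20 27-10 21-3 4-13-2-15 6-18 22-8 20 1 31 125 0 27-23 35-20 0-94-19-3-18-9z"/><path d="M453 271l-48 13-22-1-21-6-51 2-15 36-4 27-11 35-1 16 3 2 38 2 18 8 17 14 15 20 7 5 16 7 17-32 16-20 14-30 10-27-2-17 6-27 0-23z"/><path d="M215 209l-11 1-1 27-7 37-8 16-12 16 11 36-2 13-8 12 10 0 10 2 38 19 20 4 24 1 2-16 11-35 4-27 15-34-3-11-10-11-12-8-29-28-24-10z"/><path d="M457 23l-17 12-25 40-36 42-16 41-6 29 26 8 34 2 22 6 22-31 38-19 22-16-28-27-4-8-8-32z"/><path d="M282 393l-3 5 0 15-3 10-19 30-12 12-11 7-11 4-16 2 2 1 6 12 3 37 121 0 1-31 12-27 14-15 8-4 14-2-17-10-15-20-17-14-18-8z"/><path d="M257 125l-88 6 14 8 12 11 5 11 4 17 0 31 29 4 24 10 29 28 12 8 9 10 6-16 28-40 14-27-32-18-41-37z"/><path d="M457 16l-116 0-1 13-7 17-36 40-8 16-8 28 18 18 30 24 26 13 14-47 7-15-7-38 2-10 5-12 21-19 20-9 37-11 3-2z"/><path d="M355 185l-14 28-32 48-1 12 3 6 51-2 21 6 22 1 20-4 28-10-8-29-2-28-5-10-21-6-40-4z"/><path d="M66 472l-28 1-22 12 1 43 200-1-2-36-6-12-3-2-12 3-40 0-33 5-23 0z"/><path d="M522 136l-23 17-38 19-22 31 4 10 4 34 7 24 20-4 24-2 30 6 0-126z"/><path d="M498 265l-35 3-10 3 2 27-6 32 26 32 16 17 18 9 18 3 1-118-17-6z"/>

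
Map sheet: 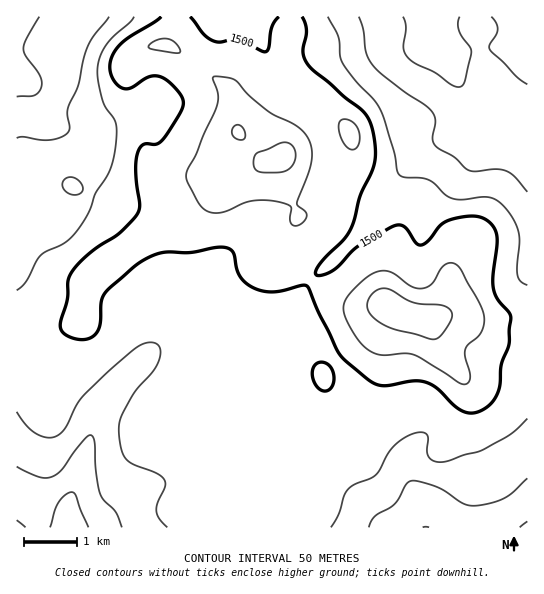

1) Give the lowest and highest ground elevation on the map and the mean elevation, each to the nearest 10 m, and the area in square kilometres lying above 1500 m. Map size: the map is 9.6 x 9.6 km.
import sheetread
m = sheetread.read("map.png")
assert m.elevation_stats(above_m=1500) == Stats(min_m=1320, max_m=1630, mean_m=1470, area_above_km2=28.2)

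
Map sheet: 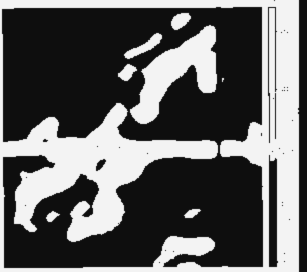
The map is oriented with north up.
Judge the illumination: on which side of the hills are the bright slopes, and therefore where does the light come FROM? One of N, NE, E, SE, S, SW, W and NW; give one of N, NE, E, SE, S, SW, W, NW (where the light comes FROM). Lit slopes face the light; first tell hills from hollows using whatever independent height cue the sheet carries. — SE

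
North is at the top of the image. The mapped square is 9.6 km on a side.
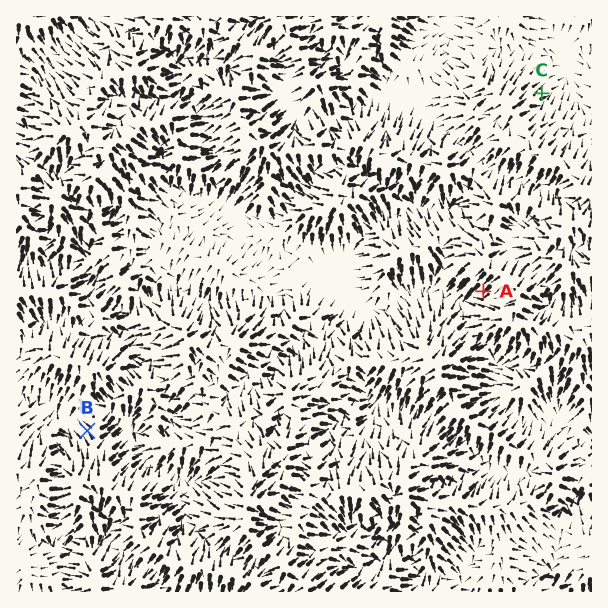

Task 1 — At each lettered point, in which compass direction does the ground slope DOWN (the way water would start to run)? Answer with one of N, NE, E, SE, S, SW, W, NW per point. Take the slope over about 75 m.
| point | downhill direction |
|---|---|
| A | SW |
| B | NW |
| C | NE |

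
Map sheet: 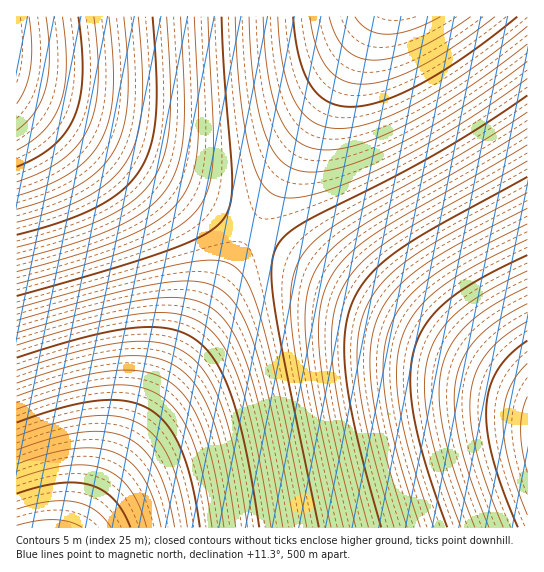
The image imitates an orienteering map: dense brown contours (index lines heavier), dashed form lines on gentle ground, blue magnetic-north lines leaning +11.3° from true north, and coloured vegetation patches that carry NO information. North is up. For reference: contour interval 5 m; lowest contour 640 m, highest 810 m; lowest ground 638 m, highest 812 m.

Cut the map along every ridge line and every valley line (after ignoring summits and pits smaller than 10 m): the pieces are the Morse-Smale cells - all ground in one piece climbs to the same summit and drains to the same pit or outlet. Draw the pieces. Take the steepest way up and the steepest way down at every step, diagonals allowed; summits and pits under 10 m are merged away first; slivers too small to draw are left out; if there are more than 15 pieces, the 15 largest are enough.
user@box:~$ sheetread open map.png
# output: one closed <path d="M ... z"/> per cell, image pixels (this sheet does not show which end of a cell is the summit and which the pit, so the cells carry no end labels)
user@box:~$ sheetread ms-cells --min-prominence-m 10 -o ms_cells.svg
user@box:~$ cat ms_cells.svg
<path d="M253 231l-173 296 447 1 1-137-5-4z"/><path d="M527 16l-150 0-125 214 275 161z"/><path d="M17 95l-1 432 63 1 169-290 3-8z"/><path d="M375 16l-358 0-1 78 235 137z"/>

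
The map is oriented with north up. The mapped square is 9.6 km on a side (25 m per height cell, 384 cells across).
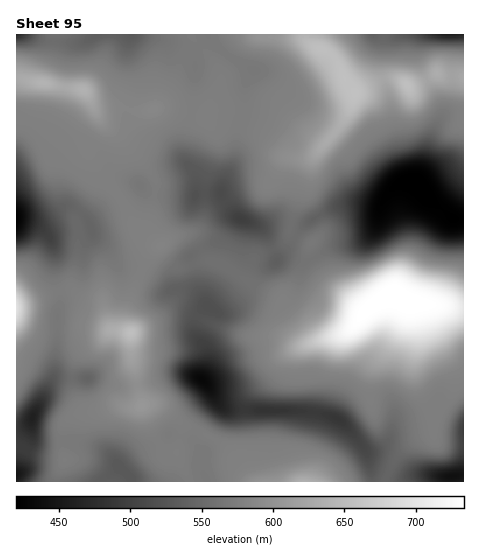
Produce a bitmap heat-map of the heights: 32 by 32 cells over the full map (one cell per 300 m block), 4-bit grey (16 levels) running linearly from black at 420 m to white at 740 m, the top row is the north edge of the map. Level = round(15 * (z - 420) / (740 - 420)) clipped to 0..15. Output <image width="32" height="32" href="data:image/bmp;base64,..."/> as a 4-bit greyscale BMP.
<image width="32" height="32" href="data:image/bmp;base64,Qk12AgAAAAAAAHYAAAAoAAAAIAAAACAAAAABAAQAAAAAAAACAAATCwAAEwsAABAAAAAAAAAAAAAAABEREQAiIiIAMzMzAERERABVVVUAZmZmAHd3dwCIiIgAmZmZAKqqqgC7u7sAzMzMAN3d3QDu7u4A////ACRnZlVWd3d3iImZiGVlQyE0Z3ZlZ3d3d3d4iIdVZlVDNGd3Znd3d3d3d3dlRWZ3dTNnd3d3d3d2Z3ZlREZmd3UzZ3d4iId2RERERDRXd3d1U1d3iJmHYyMzRERFd3d3d3RGd3iIhjEjRmZmd3d3h3d2VmZ4iHQRI1d3d3iIiJiHd2Z3eJh1MjRniIiZmZqpiId3eImYdkRFd4mrzLq7y6mYd3iquXZEVneJq97szd3LuHd4mZh2VVZ3eInO/u7u7ch3eIiHdlVVZ3eIrf////6od3iHd2ZVVmd3eJzu//7th3d3d3dmZmZmd3eJve7cundmd3d3d2ZmZmZ3d3i8qYhVVWZ3d3dmZmZmd2ZEaHZVJEVmZ3d3dmZVZmdlMSRTIRNFZnd3d2ZURFZmZSEREQATVmZ3d3ZVVFZndlQgAAAAJGZ3d3d2VUVnd3dkMQAAAUZ3d3d3dlVVZ3eIdkIAABJXd3d3d3ZVVneIiHdkIQEjZ3d3d3d2Znd3iJmXdlQzRXd3d4h3d3d3d4iJqXd2ZWd3d4iIiHd3d3d4iJqId3d3d4iJiIiHd3d3d4iaqYiYd4iZqYiIh3d3d3d4q7qaqYiqqamHd3d3d3d3iau6q6mZmYiId3d3d3d3d4q7qZmZmYd3d3Znd3d3d4ibuod3eIhWZmZmZnd3d4iJq6h2ZlVE"/>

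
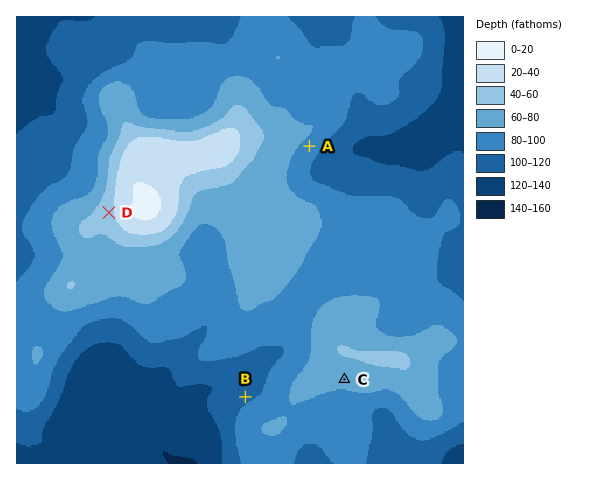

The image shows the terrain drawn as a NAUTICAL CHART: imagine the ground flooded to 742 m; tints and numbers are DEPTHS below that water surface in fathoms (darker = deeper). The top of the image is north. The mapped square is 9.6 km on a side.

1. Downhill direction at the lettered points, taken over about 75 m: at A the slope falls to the SE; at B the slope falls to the NW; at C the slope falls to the S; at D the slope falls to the W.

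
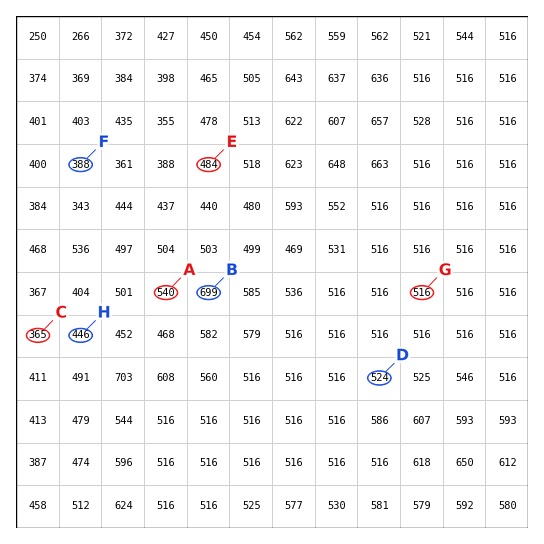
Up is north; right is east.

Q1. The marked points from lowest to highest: C E D A B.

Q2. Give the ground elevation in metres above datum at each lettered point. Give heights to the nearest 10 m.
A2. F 390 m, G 520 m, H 450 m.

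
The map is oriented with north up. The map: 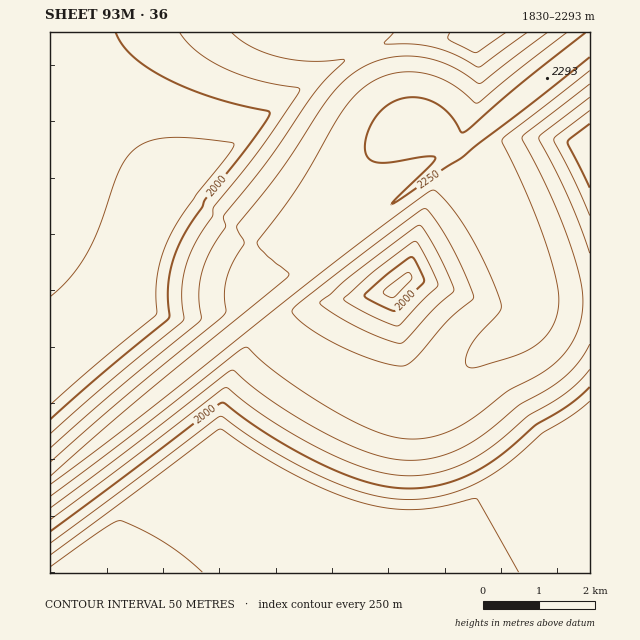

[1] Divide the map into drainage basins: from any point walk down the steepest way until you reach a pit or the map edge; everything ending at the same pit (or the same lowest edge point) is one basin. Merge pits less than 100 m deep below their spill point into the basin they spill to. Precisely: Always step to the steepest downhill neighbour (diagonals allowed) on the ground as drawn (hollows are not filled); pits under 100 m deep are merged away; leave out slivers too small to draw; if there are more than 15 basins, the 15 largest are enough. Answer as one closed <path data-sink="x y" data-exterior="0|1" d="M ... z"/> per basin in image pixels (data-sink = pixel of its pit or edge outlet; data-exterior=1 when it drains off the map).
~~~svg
<path data-sink="50 386" data-exterior="1" d="M590 32l-540 0 0 447 16-10 453-369 71-55z"/><path data-sink="57 572" data-exterior="1" d="M531 297l-3 16-4 8-9 10-38 25-35 34-14 8-16 4-19-1-19-6-42-19-49-33-27-29-206 167 0 91 540 1 0-270-51-2z"/><path data-sink="393 290" data-exterior="0" d="M457 150l-200 163 26 30 25 19 49 26 30 12 25 2 16-4 14-8 35-34 32-21 15-14 6-12 0-13-11-37-27-57z"/><path data-sink="590 158" data-exterior="1" d="M590 45l-132 105 0 2 28 40 21 41 12 26 11 37 9 5 51 1z"/>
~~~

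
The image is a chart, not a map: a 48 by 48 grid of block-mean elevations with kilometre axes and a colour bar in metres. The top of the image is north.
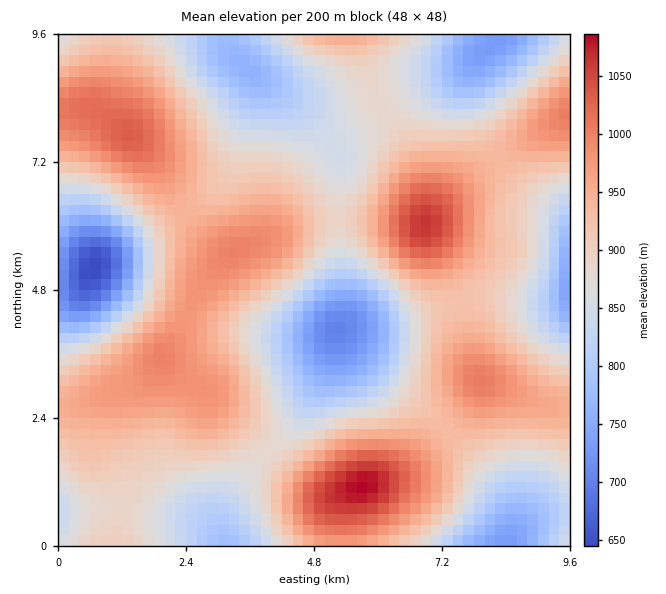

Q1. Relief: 640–1090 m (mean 900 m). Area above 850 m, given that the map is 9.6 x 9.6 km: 67.9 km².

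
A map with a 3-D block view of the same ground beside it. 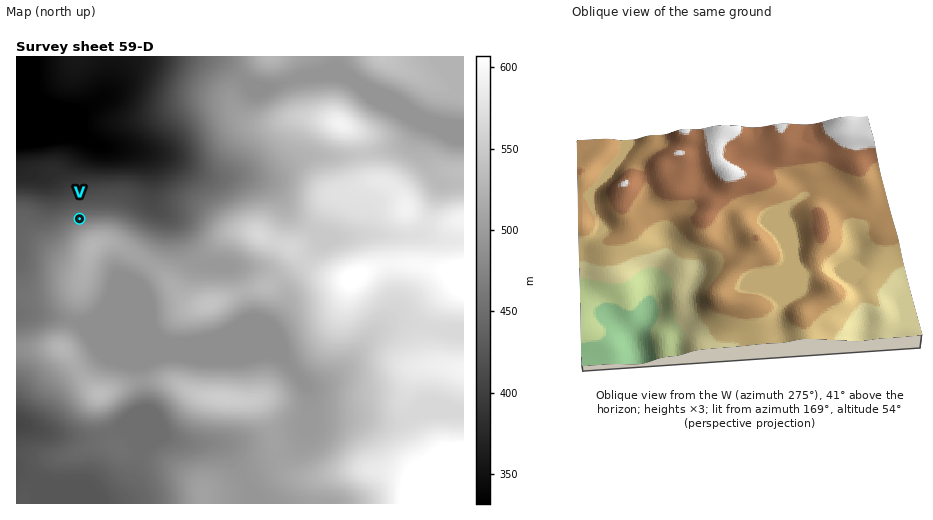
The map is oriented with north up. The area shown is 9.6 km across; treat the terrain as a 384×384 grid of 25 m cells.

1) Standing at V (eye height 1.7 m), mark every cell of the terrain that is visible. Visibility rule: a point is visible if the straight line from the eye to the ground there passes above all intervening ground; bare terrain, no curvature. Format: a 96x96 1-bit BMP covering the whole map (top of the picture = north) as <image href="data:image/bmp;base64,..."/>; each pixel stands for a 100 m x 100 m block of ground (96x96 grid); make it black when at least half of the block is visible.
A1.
<image width="96" height="96" href="data:image/bmp;base64,Qk2+BAAAAAAAAD4AAAAoAAAAYAAAAGAAAAABAAEAAAAAAIAEAAATCwAAEwsAAAIAAAAAAAAA////AAAAAAAAAAAAAAAAAAAAAAAAAAAAAAAAAAAAAAAAAAAAAAAAAAAAAAAAAAAAAAAAAAAAAAAAAAAAAAAAAAAAAAAAAAAAAAAAAAAAAAAAAAAAAAAAAAAAAAAAAAAAAAAAAAAAAAAAAAAAAAAAAAAAAAAAAAAAAAAAAAAAAAAAAAAAAAAAAAAAAAAAAAAAAAAAAAAAAAAAAAAAAAAAAAAAAAAAAAAAAAAAAAAAAAAAAAAAAAAAAAAAAAAAAAAAAAAAAAAAAAAAAAAAAAAAAAAAAAAAAAAAAAAAAAAAAAAAAAAAAAAAAAAAAAAAAAAAAAAAAAAAAAAAAAAAAAAAAAAAAAAAAAAAAAAAAAAAAAAAAAAAAAAAAAAAAAAAAAAAAAAAAAAAAAAAAAAAAAAAAAAAAAAAAAAAAAAAAAAAAAAAAAAAAAAAAAAAAAAAAAAAAAAAAAAAAAAAAAAAAAAAAAAAAAAAAAAAAAAAAAAAAAAAAAAAAAAAAAAAAAAAAAAAAAAAAAAAAAAAAAAAAAAAAAAAAAAAAAAAAAAAAAAAAAAAAAAAAAAAAAAAAAAAAAAAAAAAAAAAAAAAAAAAAAAAAAAAAAAAAAAAAAAAAAAAAAAAAAAAAAAAAAAAAAAAAAAAAAAAAAAAAAAAAAAAAAAAAAAAAAAAAAAAAAAAAAAAAAAAAAAAAAAAAAAAAAAAAAAAAAAAAAAAAAAAAAAAAAAAAAAAAAAAAAAAAAAAAAAAAAAAAAAAAAAAAAAAAAAAAAAAAAAAAAAAAAAAAAAAAAAAAAAAAAAAAAAAAAAAAAAAAAAAAAAAAAAAAAAAAAAAAAAAAAAAAAAAAAAAAAAAAAAAAAAAAAAAAAAAAAAAAAAAAAAAAAAAAAAAAAAAAAAAAAAAAAAAAAAAAAAAAAAAAAAAAAAAAACAAAAAAAAAAAAAAAD4AwAAAAAAAAAAAAD+B4AAAADgAAAAAAD/j4AAAAPgAAAAAAD//wAAAA/gAAAAAAD//wAAAB/gAAAAAAD//+AAAD/gA8AAAAB///wAA//wD8AAAAB////AH//8P8AAAAA//////////8AAAAB///8P/////8AAAAD//4AD/////8AAAAD//AAD/////8AAAAD//AAB/////8AAAAD//AAA/////4AAAAD//AAA/////wAAAAAD/AAB/////gAAAAAAPAAD/////AcAAAAAHAAP//////+AAAAADgH///////+AAAAAH/////////+AAAAAH/////////8AAAAAH/////////4AAAAAP/////////wAAAAAf/////////gAAAAH//////+///AAAAD///////4P4+AAAAD///////wDgAAAAAD///////wAAAAAAAD///////gAAAAAAAD///////gAAAAAAAD///////gAAAAAAAD///////AAAAAAAAD//////+AAAAAAAAD//////8AAAAAAAAD//////4AAAAAAAAD//////4A/gAAAAAD//////8B/gAAAAAD////////+AAAAAAA="/>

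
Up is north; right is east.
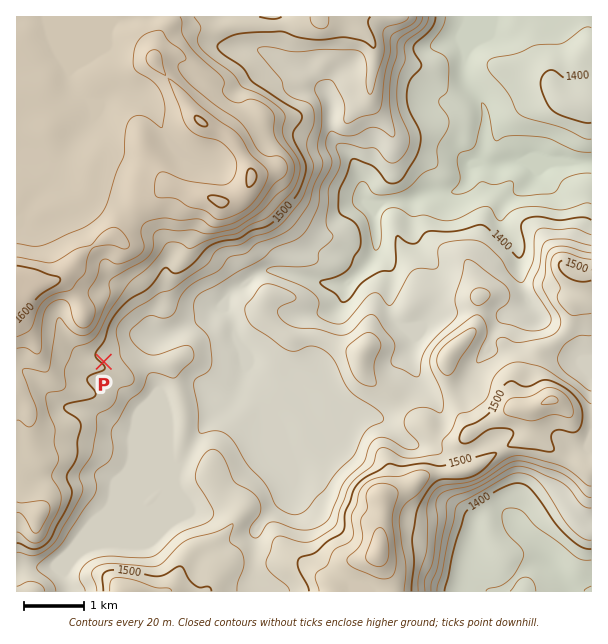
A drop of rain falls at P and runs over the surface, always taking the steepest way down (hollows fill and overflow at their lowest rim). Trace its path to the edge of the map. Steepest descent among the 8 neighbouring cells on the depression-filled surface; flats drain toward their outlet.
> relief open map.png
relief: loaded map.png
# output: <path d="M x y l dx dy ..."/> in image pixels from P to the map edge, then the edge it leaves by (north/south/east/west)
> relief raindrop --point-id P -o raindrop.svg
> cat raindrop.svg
<path d="M104 362l6-6 19 0 17-17 9 0 1-1 5 0 9-5 3 0 19-10 9-2 12-12 5-1 18-20 6-1 9-9 10-6 15-2 2 2 4 0 2 1 4 0 2 2 4 0 2 1 6 0 1 2 11 1 1 2 9 1 2 2 19 0 2-2 3 0 21-21 0-1 3-3 0-3 1-2 0-31-1-2 0-6 10-10 3-2 21 0 2-1 3 0 4-3 3 0 5-3 4 0 2-2 24 0 3-1 9-9 1-3 0-8 2-1 0-3 3-3 12 0 1 1 17 0 6-3 82 0"/>
exit: east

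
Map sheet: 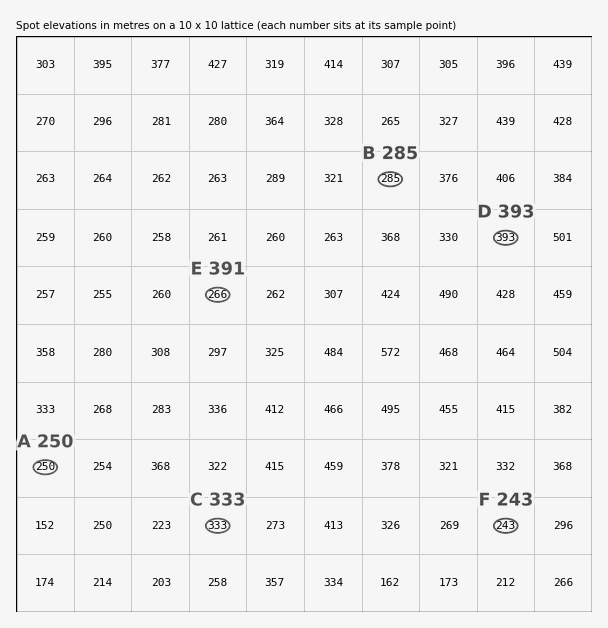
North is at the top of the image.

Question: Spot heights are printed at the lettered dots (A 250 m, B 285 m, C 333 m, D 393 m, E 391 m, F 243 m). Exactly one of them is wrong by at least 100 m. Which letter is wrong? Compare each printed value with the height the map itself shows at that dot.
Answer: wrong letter E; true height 266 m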